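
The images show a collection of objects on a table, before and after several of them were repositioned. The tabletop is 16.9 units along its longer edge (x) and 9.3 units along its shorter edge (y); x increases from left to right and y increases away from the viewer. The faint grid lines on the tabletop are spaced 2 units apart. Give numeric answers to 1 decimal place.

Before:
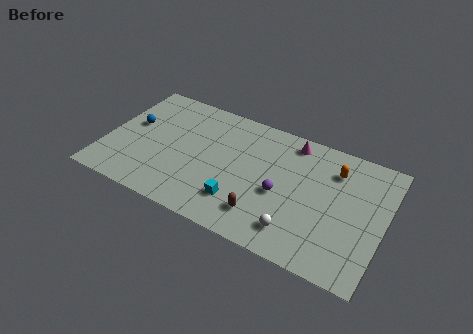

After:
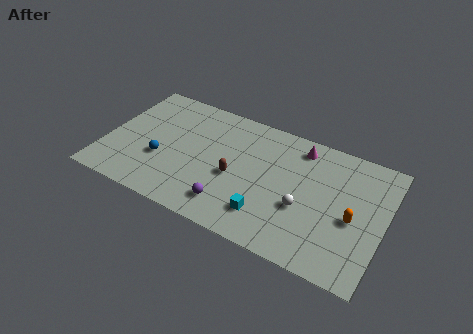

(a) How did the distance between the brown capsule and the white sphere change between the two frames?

+2.2

They were about 2.0 units apart before and 4.2 after — 2.2 units further apart.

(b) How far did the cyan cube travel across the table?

1.7

The cyan cube moved from about (8.5, 2.3) to (10.2, 2.1), a distance of √(1.7² + 0.2²) ≈ 1.7.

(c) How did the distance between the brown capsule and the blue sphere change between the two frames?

-4.7

They were about 9.2 units apart before and 4.5 after — 4.7 units closer together.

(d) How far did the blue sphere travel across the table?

2.9

The blue sphere was near (1.4, 5.4) before and (3.5, 3.4) after, so it travelled √(2.1² + 2.0²) ≈ 2.9 units.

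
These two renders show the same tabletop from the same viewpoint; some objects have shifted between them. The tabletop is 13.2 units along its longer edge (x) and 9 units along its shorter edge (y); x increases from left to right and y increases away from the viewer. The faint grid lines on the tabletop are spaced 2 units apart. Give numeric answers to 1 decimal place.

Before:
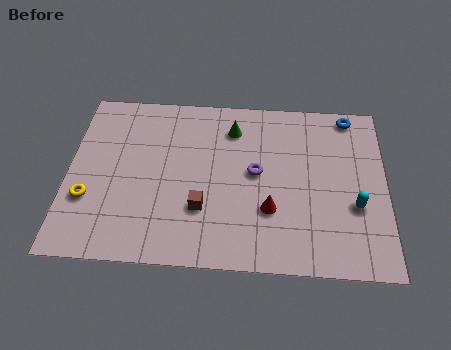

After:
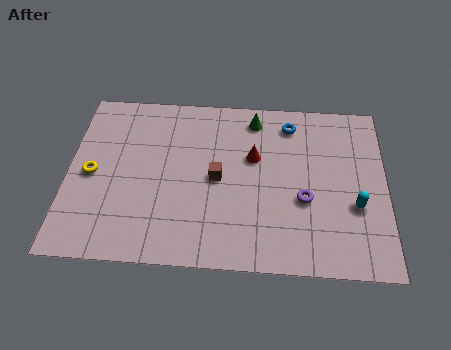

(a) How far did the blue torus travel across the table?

2.6

From (11.7, 8.1) to (9.2, 7.5), the blue torus covered √(2.5² + 0.6²) ≈ 2.6 units.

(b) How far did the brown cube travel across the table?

1.7

From (5.6, 2.8) to (6.2, 4.4), the brown cube covered √(0.6² + 1.6²) ≈ 1.7 units.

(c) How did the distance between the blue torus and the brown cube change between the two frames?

-3.8

The distance was about 8.1 in the first image and 4.3 in the second, so they moved 3.8 units closer together.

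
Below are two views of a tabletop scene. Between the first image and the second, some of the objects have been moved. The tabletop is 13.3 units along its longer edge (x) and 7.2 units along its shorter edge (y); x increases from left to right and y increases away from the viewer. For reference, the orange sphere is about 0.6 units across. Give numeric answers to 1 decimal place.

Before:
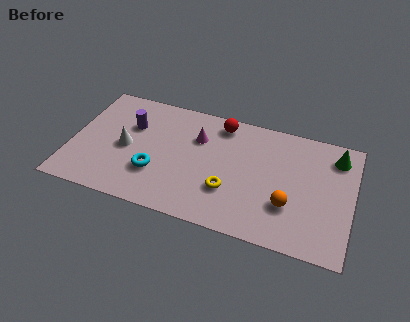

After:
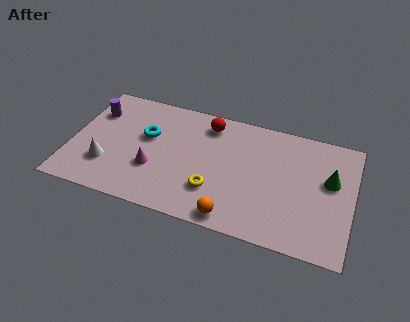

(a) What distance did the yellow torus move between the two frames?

0.7

The yellow torus was near (7.6, 2.3) before and (6.9, 2.1) after, so it travelled √(0.7² + 0.2²) ≈ 0.7 units.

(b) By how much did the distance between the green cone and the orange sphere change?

+1.5

They were about 4.0 units apart before and 5.5 after — 1.5 units further apart.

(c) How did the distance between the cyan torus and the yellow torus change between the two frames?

+0.6

Before: roughly 3.5 units apart; after: 4.1. That's 0.6 units further apart.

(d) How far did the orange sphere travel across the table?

2.9

The orange sphere was near (10.4, 2.3) before and (7.9, 0.8) after, so it travelled √(2.5² + 1.5²) ≈ 2.9 units.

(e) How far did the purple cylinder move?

1.8

The purple cylinder moved from about (2.7, 4.8) to (0.9, 5.2), a distance of √(1.8² + 0.4²) ≈ 1.8.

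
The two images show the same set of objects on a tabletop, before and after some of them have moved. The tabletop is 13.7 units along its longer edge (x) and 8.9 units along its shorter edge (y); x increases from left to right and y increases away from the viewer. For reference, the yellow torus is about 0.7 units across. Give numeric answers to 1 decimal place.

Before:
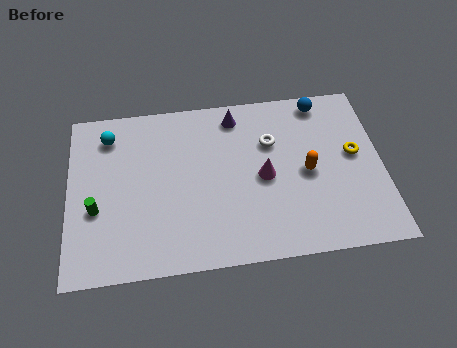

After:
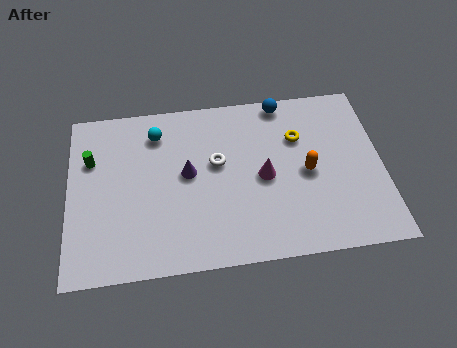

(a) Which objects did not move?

the orange capsule and the magenta cone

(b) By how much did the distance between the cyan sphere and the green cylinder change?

-0.7

They were about 3.8 units apart before and 3.1 after — 0.7 units closer together.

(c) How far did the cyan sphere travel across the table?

2.1

The cyan sphere moved from about (1.8, 7.2) to (3.9, 7.1), a distance of √(2.1² + 0.1²) ≈ 2.1.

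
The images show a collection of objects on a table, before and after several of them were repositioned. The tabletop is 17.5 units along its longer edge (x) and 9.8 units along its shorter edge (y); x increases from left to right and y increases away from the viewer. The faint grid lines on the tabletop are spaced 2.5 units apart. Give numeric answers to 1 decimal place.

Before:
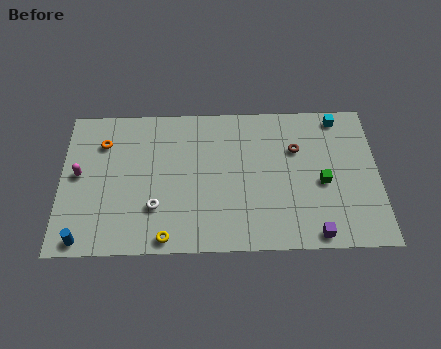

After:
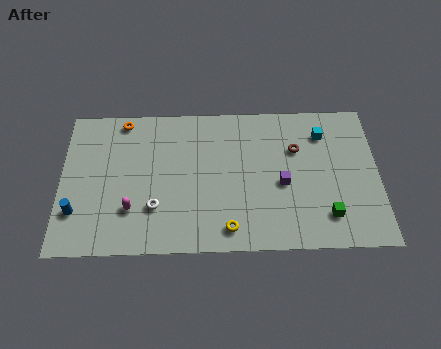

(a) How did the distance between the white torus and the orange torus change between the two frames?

+0.9

They were about 5.3 units apart before and 6.2 after — 0.9 units further apart.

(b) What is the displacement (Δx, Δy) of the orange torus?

(1.1, 1.5)

The orange torus started near (2.3, 7.3) and ended near (3.4, 8.8).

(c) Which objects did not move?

the white torus and the brown torus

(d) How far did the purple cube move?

3.8

From (13.9, 0.9) to (12.2, 4.3), the purple cube covered √(1.7² + 3.4²) ≈ 3.8 units.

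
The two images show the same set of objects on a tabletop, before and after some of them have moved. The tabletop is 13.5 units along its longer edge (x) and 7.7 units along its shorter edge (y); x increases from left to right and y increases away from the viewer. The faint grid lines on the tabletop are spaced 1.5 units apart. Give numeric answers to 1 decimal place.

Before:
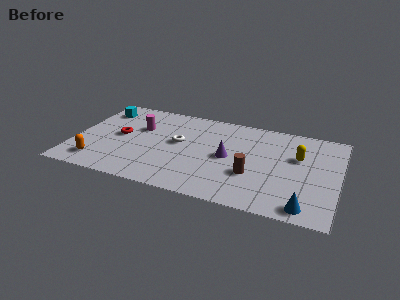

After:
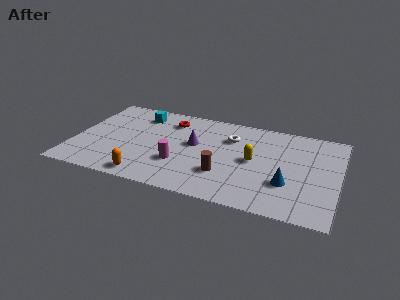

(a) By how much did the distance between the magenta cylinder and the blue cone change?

-4.2

The distance was about 9.7 in the first image and 5.5 in the second, so they moved 4.2 units closer together.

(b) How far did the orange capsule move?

2.6

From (1.4, 1.4) to (4.0, 0.9), the orange capsule covered √(2.6² + 0.5²) ≈ 2.6 units.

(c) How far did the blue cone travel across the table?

1.9

From (12.0, 0.9) to (11.0, 2.5), the blue cone covered √(1.0² + 1.6²) ≈ 1.9 units.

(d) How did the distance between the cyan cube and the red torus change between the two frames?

-0.8

Before: roughly 2.4 units apart; after: 1.6. That's 0.8 units closer together.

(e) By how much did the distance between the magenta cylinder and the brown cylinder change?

-4.1

They were about 6.4 units apart before and 2.3 after — 4.1 units closer together.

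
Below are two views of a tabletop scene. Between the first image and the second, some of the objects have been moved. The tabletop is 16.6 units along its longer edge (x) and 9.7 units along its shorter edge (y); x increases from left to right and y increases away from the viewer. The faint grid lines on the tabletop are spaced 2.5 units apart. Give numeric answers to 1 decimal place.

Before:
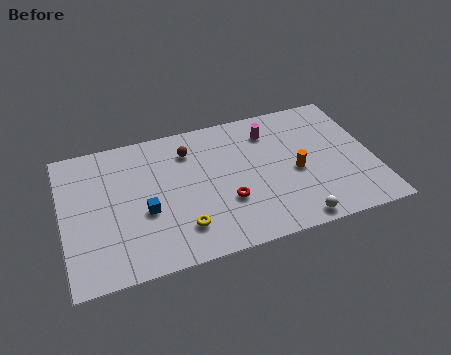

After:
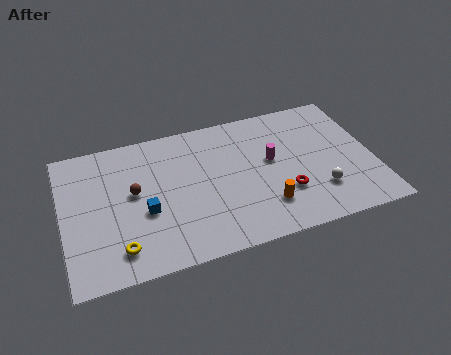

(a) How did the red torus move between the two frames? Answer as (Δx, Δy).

(3.1, -0.3)

The red torus started near (8.6, 3.3) and ended near (11.7, 3.0).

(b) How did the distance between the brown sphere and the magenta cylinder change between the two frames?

+3.0

They were about 4.4 units apart before and 7.4 after — 3.0 units further apart.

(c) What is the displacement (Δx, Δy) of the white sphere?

(1.5, 1.7)

The white sphere was at about (12.0, 0.9) and moved to about (13.5, 2.6).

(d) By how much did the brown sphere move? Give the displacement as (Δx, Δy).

(-3.1, -2.1)

From the two frames, the brown sphere sits at roughly (6.9, 7.5) before and (3.8, 5.4) after.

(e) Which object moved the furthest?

the brown sphere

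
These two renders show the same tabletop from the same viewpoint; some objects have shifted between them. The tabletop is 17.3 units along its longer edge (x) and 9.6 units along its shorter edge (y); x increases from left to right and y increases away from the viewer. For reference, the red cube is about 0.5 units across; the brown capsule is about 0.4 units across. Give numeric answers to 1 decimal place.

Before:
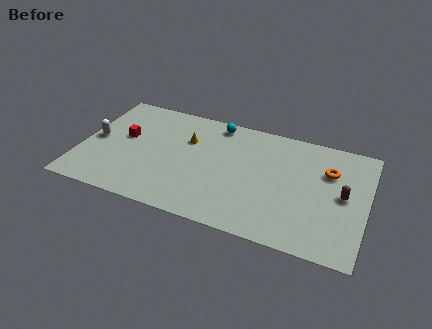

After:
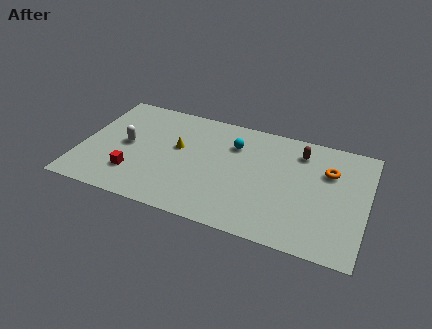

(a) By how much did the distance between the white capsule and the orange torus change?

-1.9

They were about 14.2 units apart before and 12.3 after — 1.9 units closer together.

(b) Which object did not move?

the orange torus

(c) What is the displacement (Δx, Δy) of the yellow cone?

(-0.5, -0.9)

The yellow cone was at about (6.3, 6.5) and moved to about (5.8, 5.6).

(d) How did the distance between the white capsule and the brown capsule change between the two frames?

-4.3

They were about 15.1 units apart before and 10.8 after — 4.3 units closer together.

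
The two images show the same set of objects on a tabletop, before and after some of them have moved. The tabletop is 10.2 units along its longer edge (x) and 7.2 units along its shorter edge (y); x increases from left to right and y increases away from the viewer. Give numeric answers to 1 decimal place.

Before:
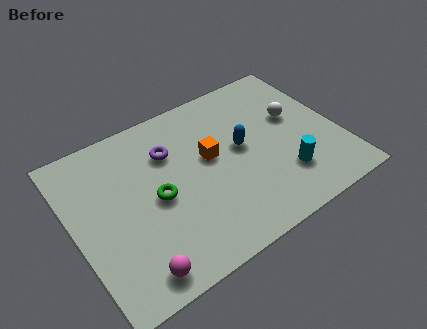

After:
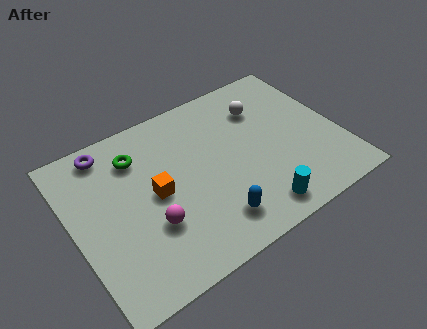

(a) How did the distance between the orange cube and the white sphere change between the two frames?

+1.4

Before: roughly 3.4 units apart; after: 4.8. That's 1.4 units further apart.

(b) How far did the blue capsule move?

3.0

The blue capsule moved from about (6.5, 3.9) to (4.9, 1.4), a distance of √(1.6² + 2.5²) ≈ 3.0.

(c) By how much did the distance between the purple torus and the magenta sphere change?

-0.7

Before: roughly 4.7 units apart; after: 4.0. That's 0.7 units closer together.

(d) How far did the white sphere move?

1.5

The white sphere moved from about (8.7, 4.3) to (7.6, 5.3), a distance of √(1.1² + 1.0²) ≈ 1.5.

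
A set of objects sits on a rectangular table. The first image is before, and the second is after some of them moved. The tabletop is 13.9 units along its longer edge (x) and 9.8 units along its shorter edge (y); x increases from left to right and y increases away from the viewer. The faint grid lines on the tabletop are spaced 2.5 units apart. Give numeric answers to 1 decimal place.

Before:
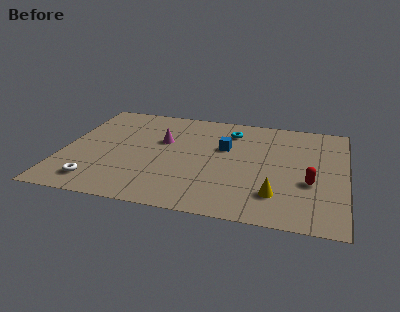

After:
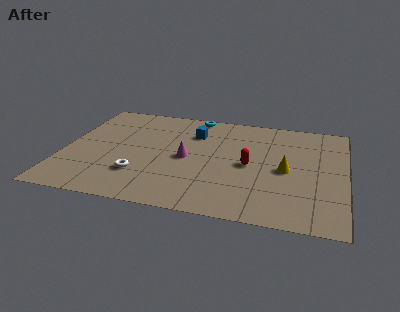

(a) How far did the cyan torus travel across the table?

2.2

The cyan torus was near (8.1, 7.8) before and (6.2, 9.0) after, so it travelled √(1.9² + 1.2²) ≈ 2.2 units.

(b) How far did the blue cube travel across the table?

1.9

The blue cube was near (7.9, 6.1) before and (6.3, 7.2) after, so it travelled √(1.6² + 1.1²) ≈ 1.9 units.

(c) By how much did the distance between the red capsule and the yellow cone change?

-0.3

They were about 2.1 units apart before and 1.8 after — 0.3 units closer together.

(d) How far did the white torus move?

2.3

From (1.9, 1.6) to (3.9, 2.7), the white torus covered √(2.0² + 1.1²) ≈ 2.3 units.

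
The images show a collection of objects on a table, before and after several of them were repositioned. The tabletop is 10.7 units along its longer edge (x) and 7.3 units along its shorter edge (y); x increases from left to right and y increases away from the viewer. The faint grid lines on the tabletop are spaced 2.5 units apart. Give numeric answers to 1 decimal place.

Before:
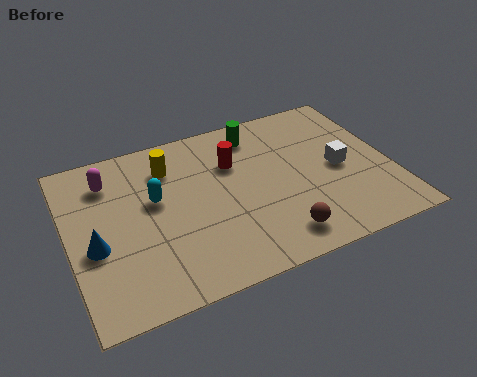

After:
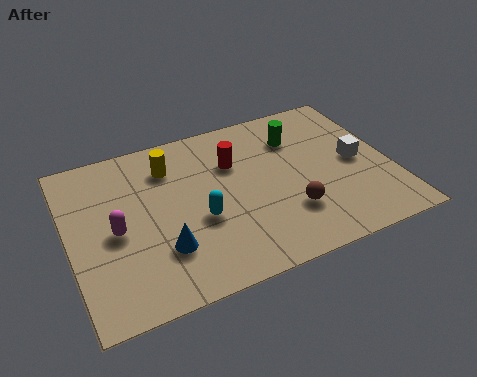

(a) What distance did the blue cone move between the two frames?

2.3

From (0.8, 3.0) to (2.9, 2.1), the blue cone covered √(2.1² + 0.9²) ≈ 2.3 units.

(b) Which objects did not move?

the red cylinder and the yellow cylinder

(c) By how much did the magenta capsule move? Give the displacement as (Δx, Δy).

(0.0, -2.3)

The magenta capsule was at about (1.5, 5.7) and moved to about (1.5, 3.4).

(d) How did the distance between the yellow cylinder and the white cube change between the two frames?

+0.5

The distance was about 5.9 in the first image and 6.4 in the second, so they moved 0.5 units further apart.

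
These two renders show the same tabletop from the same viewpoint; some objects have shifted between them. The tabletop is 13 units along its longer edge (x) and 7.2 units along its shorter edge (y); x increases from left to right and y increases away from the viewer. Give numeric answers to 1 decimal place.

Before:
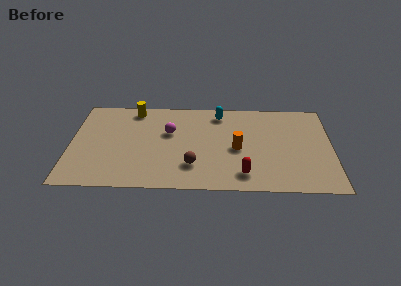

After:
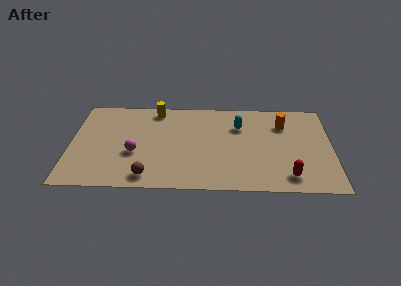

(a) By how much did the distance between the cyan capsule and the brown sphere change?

+1.7

The distance was about 4.4 in the first image and 6.1 in the second, so they moved 1.7 units further apart.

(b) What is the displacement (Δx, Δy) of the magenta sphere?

(-1.7, -1.7)

The magenta sphere started near (4.9, 4.5) and ended near (3.2, 2.8).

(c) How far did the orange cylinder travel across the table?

3.0

The orange cylinder was near (8.3, 3.3) before and (10.6, 5.3) after, so it travelled √(2.3² + 2.0²) ≈ 3.0 units.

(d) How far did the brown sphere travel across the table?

2.4

The brown sphere moved from about (6.1, 1.9) to (3.9, 1.0), a distance of √(2.2² + 0.9²) ≈ 2.4.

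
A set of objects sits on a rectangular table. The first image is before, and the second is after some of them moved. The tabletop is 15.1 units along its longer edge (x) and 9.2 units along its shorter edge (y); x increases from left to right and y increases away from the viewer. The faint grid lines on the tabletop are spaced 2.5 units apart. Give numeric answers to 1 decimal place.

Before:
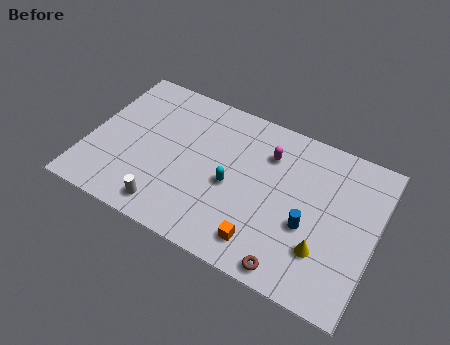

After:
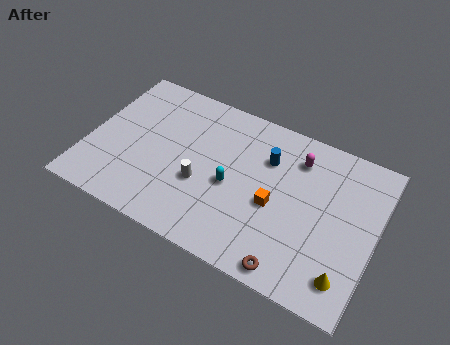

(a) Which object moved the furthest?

the blue cylinder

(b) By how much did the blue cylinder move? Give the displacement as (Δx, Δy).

(-2.5, 2.9)

From the two frames, the blue cylinder sits at roughly (11.7, 3.6) before and (9.2, 6.5) after.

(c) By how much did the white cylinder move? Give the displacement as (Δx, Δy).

(1.5, 2.2)

The white cylinder started near (4.6, 1.3) and ended near (6.1, 3.5).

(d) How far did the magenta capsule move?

1.6

The magenta capsule was near (9.2, 6.8) before and (10.7, 7.2) after, so it travelled √(1.5² + 0.4²) ≈ 1.6 units.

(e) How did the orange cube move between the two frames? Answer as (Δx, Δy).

(0.3, 2.4)

The orange cube was at about (9.6, 1.6) and moved to about (9.9, 4.0).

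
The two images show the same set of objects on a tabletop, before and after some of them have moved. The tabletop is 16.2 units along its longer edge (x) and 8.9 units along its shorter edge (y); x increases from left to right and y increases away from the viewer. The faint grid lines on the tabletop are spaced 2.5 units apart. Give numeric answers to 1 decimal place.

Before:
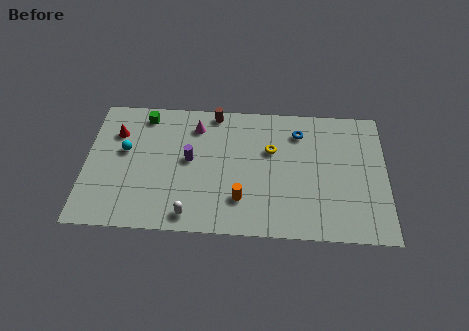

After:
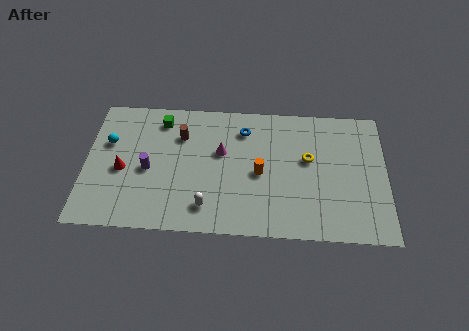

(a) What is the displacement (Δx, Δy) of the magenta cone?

(1.4, -1.7)

The magenta cone started near (5.9, 7.1) and ended near (7.3, 5.4).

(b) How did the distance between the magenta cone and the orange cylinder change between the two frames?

-2.9

They were about 5.4 units apart before and 2.5 after — 2.9 units closer together.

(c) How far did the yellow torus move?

2.1

The yellow torus was near (10.0, 5.7) before and (12.0, 5.2) after, so it travelled √(2.0² + 0.5²) ≈ 2.1 units.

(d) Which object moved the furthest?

the blue torus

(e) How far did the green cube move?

0.9

From (3.1, 7.7) to (4.0, 7.4), the green cube covered √(0.9² + 0.3²) ≈ 0.9 units.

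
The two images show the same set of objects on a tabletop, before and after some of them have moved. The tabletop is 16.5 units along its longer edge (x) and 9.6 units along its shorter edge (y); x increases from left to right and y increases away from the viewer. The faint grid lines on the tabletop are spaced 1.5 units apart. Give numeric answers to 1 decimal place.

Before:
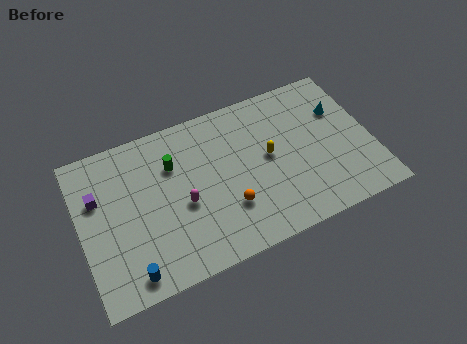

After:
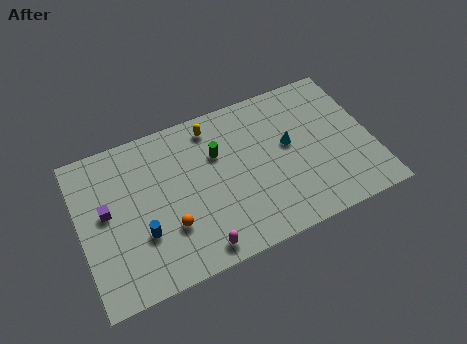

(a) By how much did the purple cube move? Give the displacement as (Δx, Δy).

(0.4, -1.0)

The purple cube was at about (1.1, 6.3) and moved to about (1.5, 5.3).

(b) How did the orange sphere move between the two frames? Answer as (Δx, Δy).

(-3.3, 0.1)

The orange sphere was at about (8.1, 2.9) and moved to about (4.8, 3.0).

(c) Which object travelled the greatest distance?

the yellow capsule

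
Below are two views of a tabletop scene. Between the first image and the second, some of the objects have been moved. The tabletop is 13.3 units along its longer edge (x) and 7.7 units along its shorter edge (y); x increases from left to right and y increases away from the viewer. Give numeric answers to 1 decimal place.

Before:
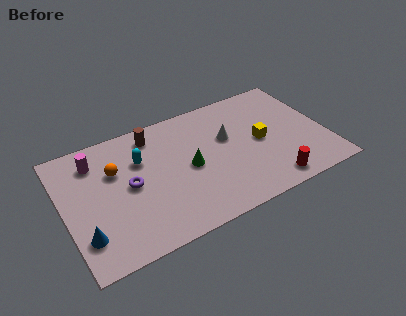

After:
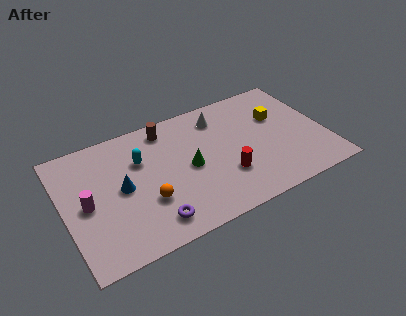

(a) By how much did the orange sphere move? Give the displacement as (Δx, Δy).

(1.3, -2.5)

The orange sphere started near (2.7, 5.1) and ended near (4.0, 2.6).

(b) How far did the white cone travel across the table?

1.5

From (8.4, 4.7) to (8.2, 6.2), the white cone covered √(0.2² + 1.5²) ≈ 1.5 units.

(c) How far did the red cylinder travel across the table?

2.5

From (10.1, 1.0) to (8.0, 2.4), the red cylinder covered √(2.1² + 1.4²) ≈ 2.5 units.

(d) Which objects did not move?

the green cone and the cyan capsule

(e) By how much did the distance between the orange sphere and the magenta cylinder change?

+1.8

They were about 1.3 units apart before and 3.1 after — 1.8 units further apart.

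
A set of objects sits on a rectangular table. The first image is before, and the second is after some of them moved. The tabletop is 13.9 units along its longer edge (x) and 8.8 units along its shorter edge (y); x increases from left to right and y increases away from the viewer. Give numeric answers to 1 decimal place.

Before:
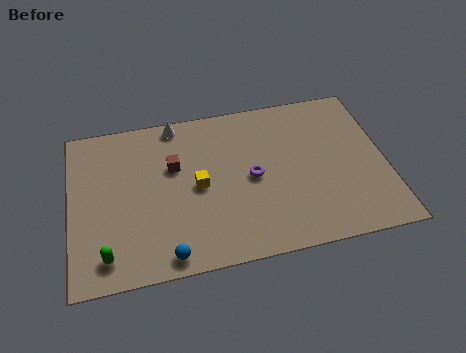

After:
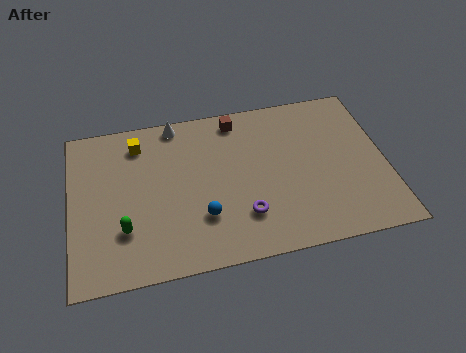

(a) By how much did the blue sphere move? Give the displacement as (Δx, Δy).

(1.6, 1.7)

From the two frames, the blue sphere sits at roughly (4.1, 0.9) before and (5.7, 2.6) after.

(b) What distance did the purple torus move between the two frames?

2.1

From (8.0, 4.3) to (7.5, 2.3), the purple torus covered √(0.5² + 2.0²) ≈ 2.1 units.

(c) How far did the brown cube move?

3.6

The brown cube moved from about (4.6, 5.6) to (7.5, 7.7), a distance of √(2.9² + 2.1²) ≈ 3.6.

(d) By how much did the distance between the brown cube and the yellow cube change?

+2.8

The distance was about 1.6 in the first image and 4.4 in the second, so they moved 2.8 units further apart.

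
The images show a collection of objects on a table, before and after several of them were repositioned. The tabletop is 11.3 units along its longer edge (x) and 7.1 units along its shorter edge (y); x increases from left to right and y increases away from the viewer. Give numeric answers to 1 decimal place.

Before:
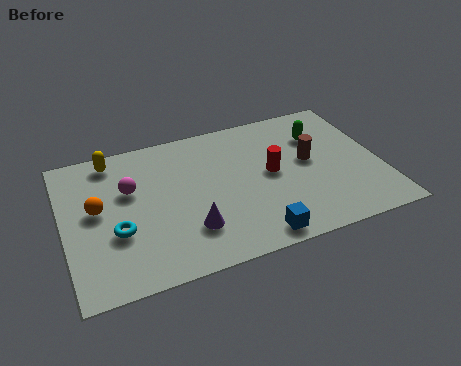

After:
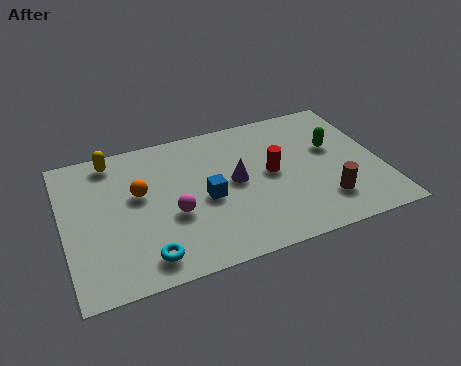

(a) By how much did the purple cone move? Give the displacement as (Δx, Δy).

(1.8, 1.8)

The purple cone started near (4.3, 1.9) and ended near (6.1, 3.7).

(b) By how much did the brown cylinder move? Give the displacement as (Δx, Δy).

(0.3, -2.2)

From the two frames, the brown cylinder sits at roughly (8.8, 3.9) before and (9.1, 1.7) after.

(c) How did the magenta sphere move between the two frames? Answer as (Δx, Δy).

(1.4, -1.7)

From the two frames, the magenta sphere sits at roughly (2.4, 4.5) before and (3.8, 2.8) after.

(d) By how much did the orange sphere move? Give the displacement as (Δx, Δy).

(1.5, 0.3)

The orange sphere was at about (1.2, 3.9) and moved to about (2.7, 4.2).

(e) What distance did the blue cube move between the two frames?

2.8

The blue cube moved from about (6.5, 0.8) to (5.0, 3.2), a distance of √(1.5² + 2.4²) ≈ 2.8.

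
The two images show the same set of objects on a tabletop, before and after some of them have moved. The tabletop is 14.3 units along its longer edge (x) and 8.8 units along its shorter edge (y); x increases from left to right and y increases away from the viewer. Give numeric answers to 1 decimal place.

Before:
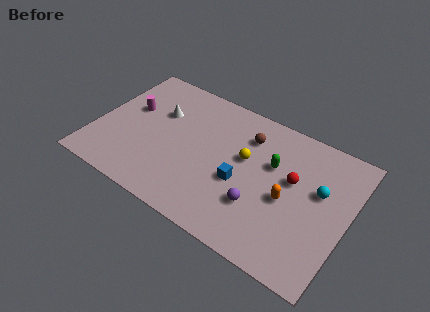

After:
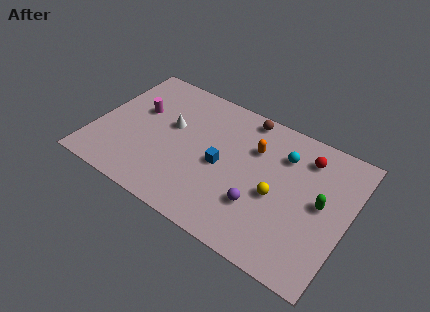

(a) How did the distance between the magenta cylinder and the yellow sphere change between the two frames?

+1.7

The distance was about 6.7 in the first image and 8.4 in the second, so they moved 1.7 units further apart.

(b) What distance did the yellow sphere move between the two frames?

2.4

From (8.4, 5.2) to (10.4, 3.8), the yellow sphere covered √(2.0² + 1.4²) ≈ 2.4 units.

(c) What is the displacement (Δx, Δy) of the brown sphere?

(-0.3, 1.2)

The brown sphere was at about (8.3, 6.7) and moved to about (8.0, 7.9).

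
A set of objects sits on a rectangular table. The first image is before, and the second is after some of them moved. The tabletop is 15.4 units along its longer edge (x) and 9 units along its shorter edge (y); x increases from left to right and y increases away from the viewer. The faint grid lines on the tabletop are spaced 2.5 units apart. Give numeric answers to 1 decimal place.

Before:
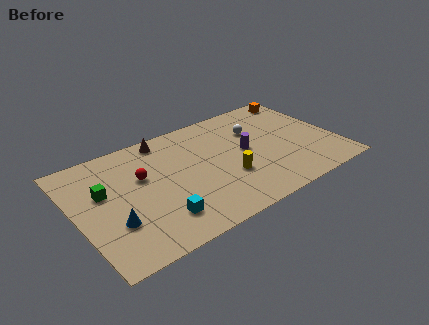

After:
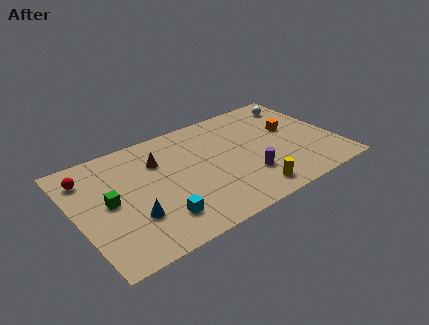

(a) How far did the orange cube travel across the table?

2.9

From (14.2, 7.9) to (13.0, 5.3), the orange cube covered √(1.2² + 2.6²) ≈ 2.9 units.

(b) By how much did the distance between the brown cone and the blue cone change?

-2.2

They were about 6.4 units apart before and 4.2 after — 2.2 units closer together.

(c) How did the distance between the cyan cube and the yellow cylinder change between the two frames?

+0.9

Before: roughly 4.4 units apart; after: 5.3. That's 0.9 units further apart.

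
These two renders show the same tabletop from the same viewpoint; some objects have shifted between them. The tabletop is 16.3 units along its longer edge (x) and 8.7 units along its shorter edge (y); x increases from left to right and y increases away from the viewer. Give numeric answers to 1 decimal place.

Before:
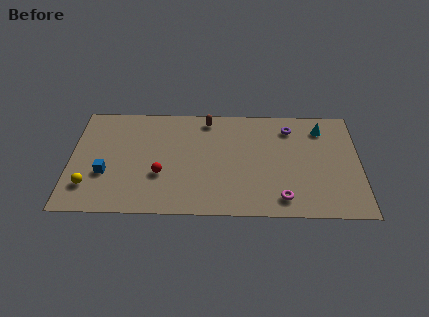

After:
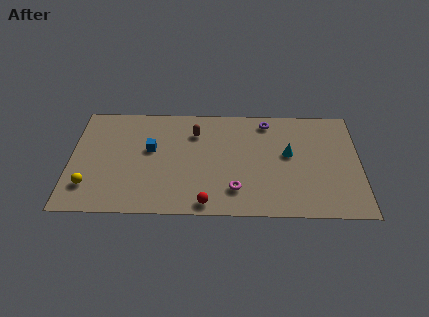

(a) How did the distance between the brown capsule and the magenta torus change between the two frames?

-2.4

The distance was about 7.5 in the first image and 5.1 in the second, so they moved 2.4 units closer together.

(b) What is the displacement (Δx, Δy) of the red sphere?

(2.6, -2.2)

The red sphere was at about (5.1, 3.1) and moved to about (7.7, 0.9).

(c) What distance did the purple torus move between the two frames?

1.4

From (12.4, 7.0) to (11.1, 7.5), the purple torus covered √(1.3² + 0.5²) ≈ 1.4 units.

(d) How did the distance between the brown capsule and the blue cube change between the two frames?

-4.4

They were about 7.3 units apart before and 2.9 after — 4.4 units closer together.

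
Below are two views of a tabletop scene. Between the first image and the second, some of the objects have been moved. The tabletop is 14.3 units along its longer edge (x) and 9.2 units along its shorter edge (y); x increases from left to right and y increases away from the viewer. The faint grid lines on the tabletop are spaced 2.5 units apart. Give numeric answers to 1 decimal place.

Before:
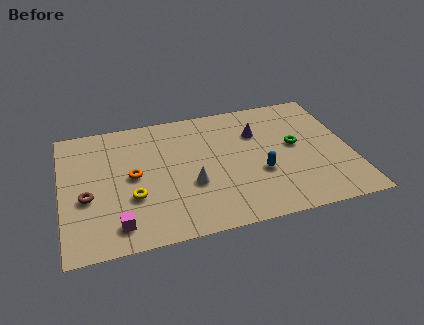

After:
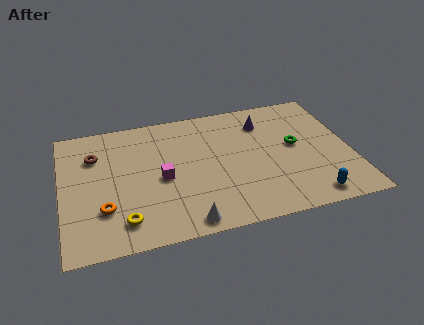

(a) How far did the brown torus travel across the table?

2.9

The brown torus moved from about (1.2, 3.7) to (1.7, 6.6), a distance of √(0.5² + 2.9²) ≈ 2.9.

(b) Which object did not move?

the green torus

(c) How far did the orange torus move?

2.5

The orange torus moved from about (3.5, 4.7) to (2.0, 2.7), a distance of √(1.5² + 2.0²) ≈ 2.5.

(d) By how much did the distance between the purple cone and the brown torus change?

-0.5

The distance was about 9.0 in the first image and 8.5 in the second, so they moved 0.5 units closer together.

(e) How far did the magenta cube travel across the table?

3.5

The magenta cube was near (2.6, 1.5) before and (4.9, 4.2) after, so it travelled √(2.3² + 2.7²) ≈ 3.5 units.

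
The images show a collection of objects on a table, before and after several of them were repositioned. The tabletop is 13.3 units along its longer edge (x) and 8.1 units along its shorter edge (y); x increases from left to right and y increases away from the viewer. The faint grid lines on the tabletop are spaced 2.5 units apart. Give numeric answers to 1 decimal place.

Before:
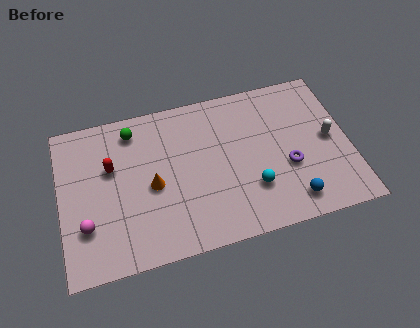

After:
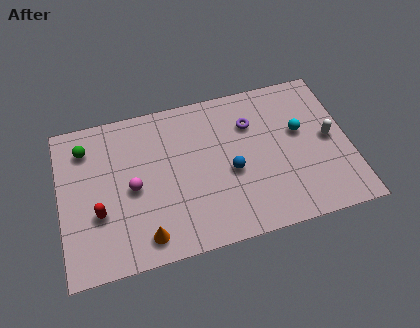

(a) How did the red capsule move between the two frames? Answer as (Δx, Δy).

(-0.7, -2.2)

The red capsule was at about (2.4, 5.1) and moved to about (1.7, 2.9).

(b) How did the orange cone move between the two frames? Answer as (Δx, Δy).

(-0.5, -2.5)

The orange cone started near (4.2, 3.7) and ended near (3.7, 1.2).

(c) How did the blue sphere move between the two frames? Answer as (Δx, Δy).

(-2.6, 2.2)

The blue sphere started near (10.4, 1.3) and ended near (7.8, 3.5).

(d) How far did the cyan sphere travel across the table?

3.4

The cyan sphere moved from about (8.7, 2.4) to (11.1, 4.8), a distance of √(2.4² + 2.4²) ≈ 3.4.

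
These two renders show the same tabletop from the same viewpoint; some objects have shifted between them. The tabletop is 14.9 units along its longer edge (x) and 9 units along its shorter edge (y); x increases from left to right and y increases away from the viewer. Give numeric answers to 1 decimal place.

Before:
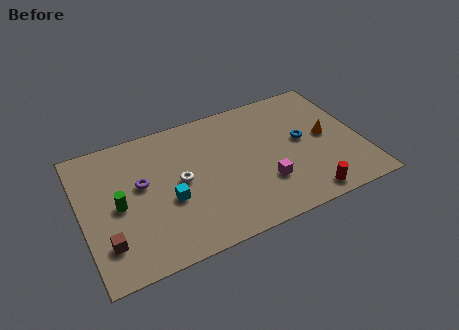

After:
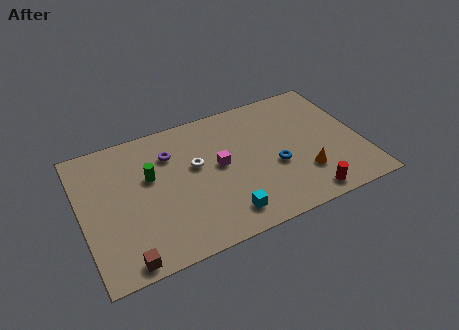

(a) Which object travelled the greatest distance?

the cyan cube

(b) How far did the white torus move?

1.1

The white torus moved from about (5.2, 4.6) to (6.1, 5.3), a distance of √(0.9² + 0.7²) ≈ 1.1.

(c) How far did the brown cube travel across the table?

1.6

From (1.1, 2.2) to (1.9, 0.8), the brown cube covered √(0.8² + 1.4²) ≈ 1.6 units.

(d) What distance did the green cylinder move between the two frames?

2.2

The green cylinder moved from about (1.9, 4.3) to (3.7, 5.5), a distance of √(1.8² + 1.2²) ≈ 2.2.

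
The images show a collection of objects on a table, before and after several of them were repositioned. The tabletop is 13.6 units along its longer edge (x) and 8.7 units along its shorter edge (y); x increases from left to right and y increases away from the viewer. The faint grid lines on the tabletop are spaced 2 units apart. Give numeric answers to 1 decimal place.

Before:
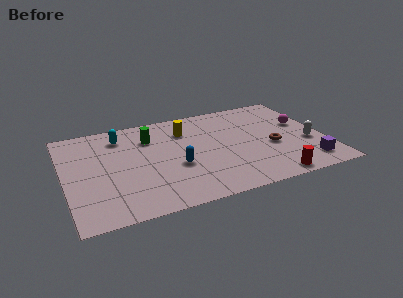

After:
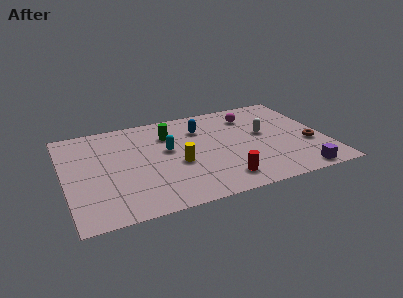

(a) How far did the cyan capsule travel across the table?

3.0

The cyan capsule was near (3.1, 7.0) before and (5.4, 5.0) after, so it travelled √(2.3² + 2.0²) ≈ 3.0 units.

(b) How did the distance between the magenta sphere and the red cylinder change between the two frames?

+0.8

The distance was about 4.9 in the first image and 5.7 in the second, so they moved 0.8 units further apart.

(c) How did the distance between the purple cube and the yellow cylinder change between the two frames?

-1.1

They were about 7.7 units apart before and 6.6 after — 1.1 units closer together.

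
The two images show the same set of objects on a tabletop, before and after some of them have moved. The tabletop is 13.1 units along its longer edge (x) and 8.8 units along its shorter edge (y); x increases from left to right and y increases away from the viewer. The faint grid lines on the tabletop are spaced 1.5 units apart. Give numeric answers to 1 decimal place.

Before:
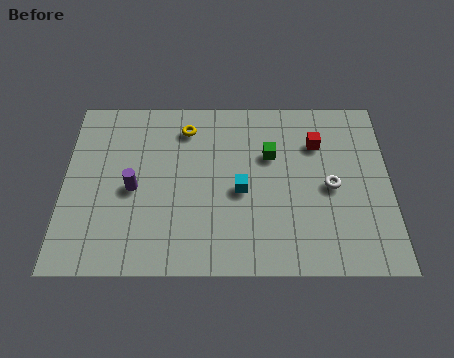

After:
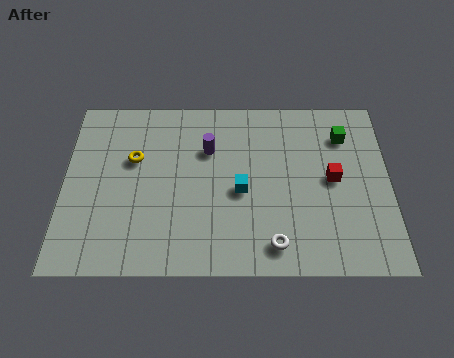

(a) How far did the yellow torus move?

2.6

From (4.9, 7.1) to (2.8, 5.5), the yellow torus covered √(2.1² + 1.6²) ≈ 2.6 units.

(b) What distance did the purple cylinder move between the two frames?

3.6

The purple cylinder was near (2.8, 4.0) before and (5.8, 6.0) after, so it travelled √(3.0² + 2.0²) ≈ 3.6 units.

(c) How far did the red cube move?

1.9

The red cube was near (10.2, 6.3) before and (10.8, 4.5) after, so it travelled √(0.6² + 1.8²) ≈ 1.9 units.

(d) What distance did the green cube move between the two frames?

3.2

The green cube moved from about (8.3, 5.7) to (11.3, 6.7), a distance of √(3.0² + 1.0²) ≈ 3.2.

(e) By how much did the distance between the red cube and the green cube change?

+0.3

Before: roughly 2.0 units apart; after: 2.3. That's 0.3 units further apart.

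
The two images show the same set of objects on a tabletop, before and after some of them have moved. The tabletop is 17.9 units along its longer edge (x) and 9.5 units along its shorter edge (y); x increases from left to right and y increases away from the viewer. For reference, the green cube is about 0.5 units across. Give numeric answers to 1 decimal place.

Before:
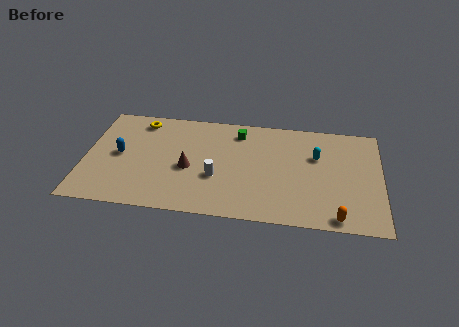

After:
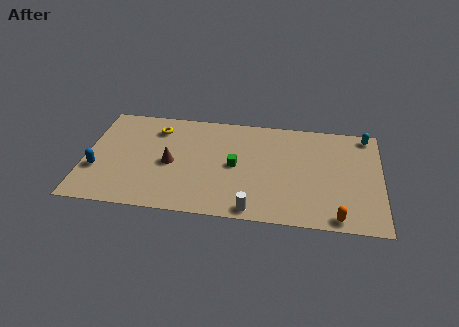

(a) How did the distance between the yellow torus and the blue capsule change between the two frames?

+1.9

They were about 3.5 units apart before and 5.4 after — 1.9 units further apart.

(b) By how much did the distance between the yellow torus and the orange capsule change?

-1.2

The distance was about 14.1 in the first image and 12.9 in the second, so they moved 1.2 units closer together.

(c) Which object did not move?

the orange capsule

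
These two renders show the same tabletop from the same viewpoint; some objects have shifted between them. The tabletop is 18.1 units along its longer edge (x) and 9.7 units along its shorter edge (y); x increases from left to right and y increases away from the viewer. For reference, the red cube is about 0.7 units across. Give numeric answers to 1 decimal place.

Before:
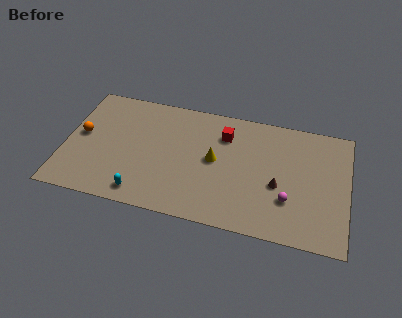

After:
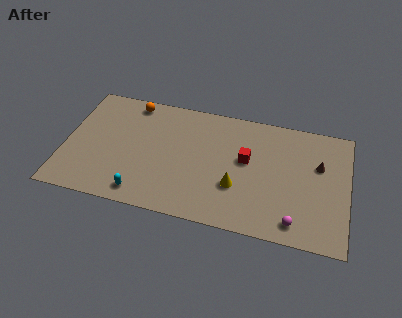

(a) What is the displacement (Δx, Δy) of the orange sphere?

(3.0, 3.4)

The orange sphere was at about (1.0, 5.2) and moved to about (4.0, 8.6).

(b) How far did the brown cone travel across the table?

3.3

The brown cone was near (13.7, 4.0) before and (16.2, 6.2) after, so it travelled √(2.5² + 2.2²) ≈ 3.3 units.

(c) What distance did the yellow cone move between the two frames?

2.3

The yellow cone moved from about (9.6, 5.1) to (11.1, 3.3), a distance of √(1.5² + 1.8²) ≈ 2.3.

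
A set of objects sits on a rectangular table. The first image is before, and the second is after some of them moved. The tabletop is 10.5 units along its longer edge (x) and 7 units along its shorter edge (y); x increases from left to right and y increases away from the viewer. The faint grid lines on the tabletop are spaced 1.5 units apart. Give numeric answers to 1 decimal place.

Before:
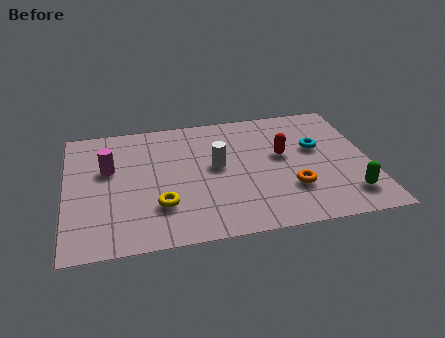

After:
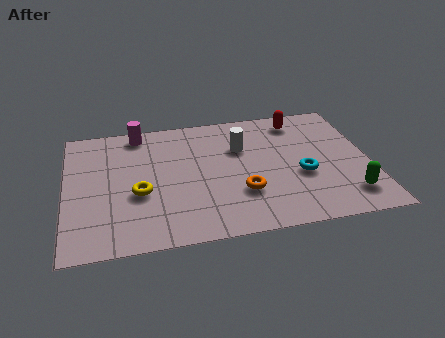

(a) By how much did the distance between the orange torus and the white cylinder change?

-0.5

They were about 3.0 units apart before and 2.5 after — 0.5 units closer together.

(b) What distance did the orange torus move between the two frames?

1.7

The orange torus was near (7.7, 2.1) before and (6.0, 2.2) after, so it travelled √(1.7² + 0.1²) ≈ 1.7 units.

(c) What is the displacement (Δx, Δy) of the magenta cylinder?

(1.1, 1.9)

The magenta cylinder was at about (1.5, 4.3) and moved to about (2.6, 6.2).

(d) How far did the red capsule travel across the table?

2.0

The red capsule moved from about (7.5, 4.0) to (8.2, 5.9), a distance of √(0.7² + 1.9²) ≈ 2.0.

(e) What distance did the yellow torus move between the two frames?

1.1

The yellow torus moved from about (3.2, 2.0) to (2.5, 2.8), a distance of √(0.7² + 0.8²) ≈ 1.1.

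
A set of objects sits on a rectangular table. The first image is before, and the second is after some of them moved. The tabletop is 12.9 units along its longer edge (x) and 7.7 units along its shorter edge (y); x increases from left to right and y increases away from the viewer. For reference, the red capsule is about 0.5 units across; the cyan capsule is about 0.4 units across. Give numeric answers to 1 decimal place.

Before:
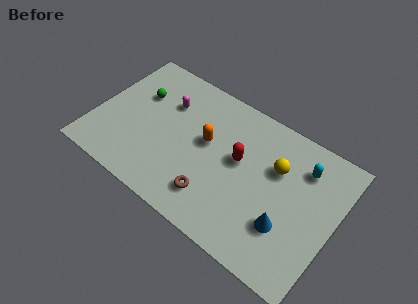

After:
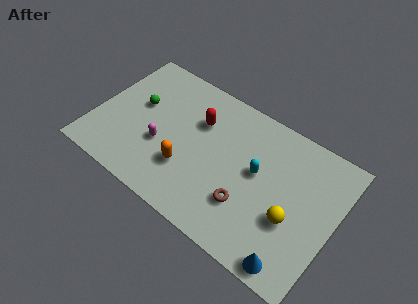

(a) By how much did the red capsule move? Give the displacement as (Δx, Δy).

(-2.4, 0.9)

The red capsule started near (7.7, 4.4) and ended near (5.3, 5.3).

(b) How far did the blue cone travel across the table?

1.7

From (10.6, 2.4) to (11.3, 0.8), the blue cone covered √(0.7² + 1.6²) ≈ 1.7 units.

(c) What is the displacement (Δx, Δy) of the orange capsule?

(-0.7, -2.0)

The orange capsule was at about (5.9, 4.4) and moved to about (5.2, 2.4).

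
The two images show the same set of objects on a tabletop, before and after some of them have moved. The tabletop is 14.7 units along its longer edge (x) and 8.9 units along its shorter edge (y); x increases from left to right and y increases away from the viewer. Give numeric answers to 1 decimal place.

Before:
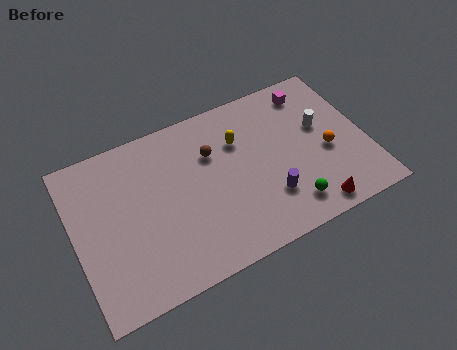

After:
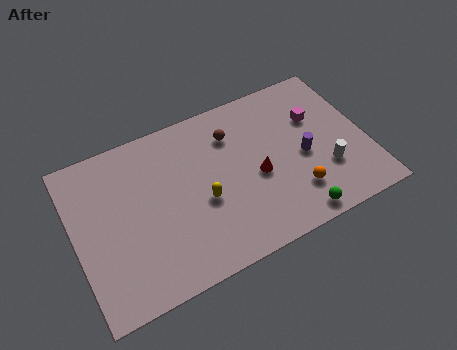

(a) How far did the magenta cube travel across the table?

1.6

The magenta cube was near (12.4, 7.5) before and (12.4, 5.9) after, so it travelled √(0.0² + 1.6²) ≈ 1.6 units.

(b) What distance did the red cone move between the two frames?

3.8

From (11.5, 1.0) to (9.1, 3.9), the red cone covered √(2.4² + 2.9²) ≈ 3.8 units.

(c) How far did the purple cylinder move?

2.5

The purple cylinder moved from about (9.5, 2.5) to (11.5, 4.0), a distance of √(2.0² + 1.5²) ≈ 2.5.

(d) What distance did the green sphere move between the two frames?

0.7

From (10.4, 1.6) to (10.6, 0.9), the green sphere covered √(0.2² + 0.7²) ≈ 0.7 units.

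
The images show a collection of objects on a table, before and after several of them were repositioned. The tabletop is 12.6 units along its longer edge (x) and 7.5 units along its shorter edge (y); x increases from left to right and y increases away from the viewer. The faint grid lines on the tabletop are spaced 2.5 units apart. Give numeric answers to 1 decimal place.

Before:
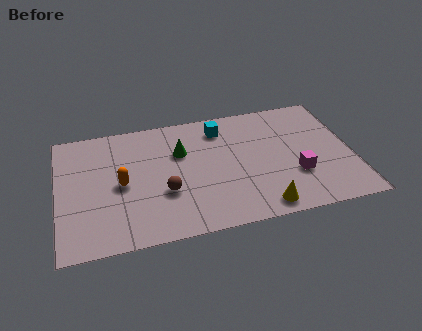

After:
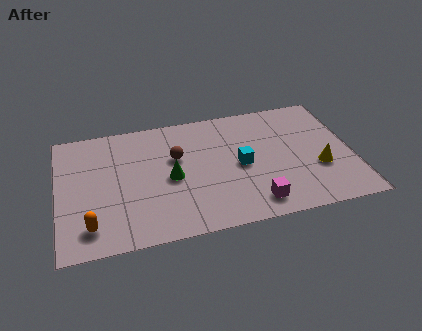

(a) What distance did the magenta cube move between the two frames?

2.3

From (10.1, 2.5) to (8.2, 1.2), the magenta cube covered √(1.9² + 1.3²) ≈ 2.3 units.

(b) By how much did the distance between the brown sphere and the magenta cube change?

-0.9

The distance was about 5.6 in the first image and 4.7 in the second, so they moved 0.9 units closer together.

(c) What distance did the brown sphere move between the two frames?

2.1

From (4.5, 2.7) to (5.1, 4.7), the brown sphere covered √(0.6² + 2.0²) ≈ 2.1 units.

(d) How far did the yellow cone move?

3.2

The yellow cone was near (8.5, 0.9) before and (11.1, 2.7) after, so it travelled √(2.6² + 1.8²) ≈ 3.2 units.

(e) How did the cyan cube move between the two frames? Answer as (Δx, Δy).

(0.7, -2.5)

From the two frames, the cyan cube sits at roughly (7.1, 6.1) before and (7.8, 3.6) after.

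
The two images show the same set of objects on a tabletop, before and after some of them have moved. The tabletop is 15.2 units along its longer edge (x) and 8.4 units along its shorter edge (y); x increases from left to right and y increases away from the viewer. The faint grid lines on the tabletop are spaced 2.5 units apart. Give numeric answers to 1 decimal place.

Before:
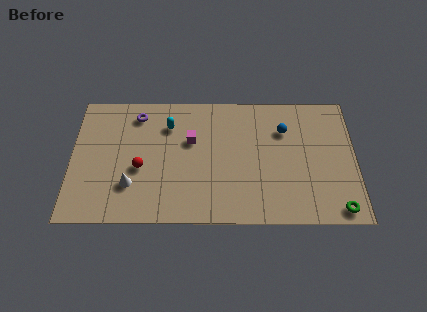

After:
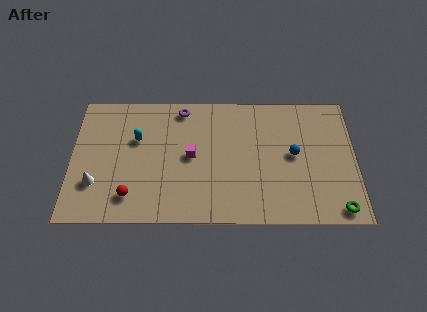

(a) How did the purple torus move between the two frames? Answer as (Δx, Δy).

(2.4, 0.4)

From the two frames, the purple torus sits at roughly (3.5, 7.0) before and (5.9, 7.4) after.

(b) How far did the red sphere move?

1.9

The red sphere moved from about (3.7, 3.5) to (3.2, 1.7), a distance of √(0.5² + 1.8²) ≈ 1.9.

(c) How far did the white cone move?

1.9

The white cone was near (3.2, 2.4) before and (1.3, 2.5) after, so it travelled √(1.9² + 0.1²) ≈ 1.9 units.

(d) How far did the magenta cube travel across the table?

1.0

From (6.4, 5.3) to (6.4, 4.3), the magenta cube covered √(0.0² + 1.0²) ≈ 1.0 units.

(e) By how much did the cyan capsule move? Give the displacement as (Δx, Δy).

(-1.7, -0.9)

The cyan capsule was at about (5.2, 6.3) and moved to about (3.5, 5.4).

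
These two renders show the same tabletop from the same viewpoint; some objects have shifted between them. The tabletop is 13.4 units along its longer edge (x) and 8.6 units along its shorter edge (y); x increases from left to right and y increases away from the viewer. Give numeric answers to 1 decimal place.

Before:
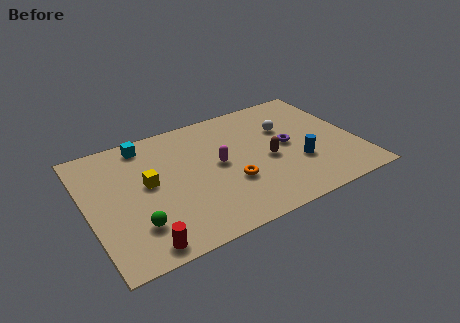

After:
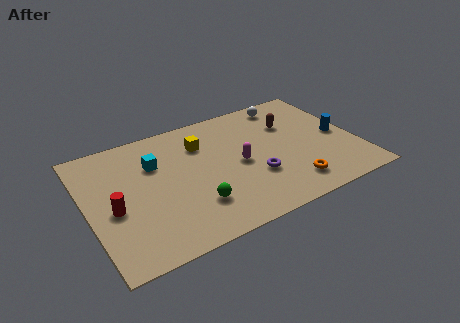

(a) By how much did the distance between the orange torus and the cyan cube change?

+1.7

The distance was about 5.8 in the first image and 7.5 in the second, so they moved 1.7 units further apart.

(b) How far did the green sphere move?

2.9

The green sphere moved from about (2.1, 2.2) to (5.0, 2.3), a distance of √(2.9² + 0.1²) ≈ 2.9.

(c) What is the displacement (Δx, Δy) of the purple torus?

(-1.9, -1.5)

The purple torus started near (10.0, 4.4) and ended near (8.1, 2.9).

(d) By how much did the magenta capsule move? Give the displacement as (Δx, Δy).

(1.0, -0.4)

From the two frames, the magenta capsule sits at roughly (6.5, 4.5) before and (7.5, 4.1) after.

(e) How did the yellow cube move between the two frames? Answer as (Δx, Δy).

(2.9, 1.6)

The yellow cube was at about (3.0, 4.7) and moved to about (5.9, 6.3).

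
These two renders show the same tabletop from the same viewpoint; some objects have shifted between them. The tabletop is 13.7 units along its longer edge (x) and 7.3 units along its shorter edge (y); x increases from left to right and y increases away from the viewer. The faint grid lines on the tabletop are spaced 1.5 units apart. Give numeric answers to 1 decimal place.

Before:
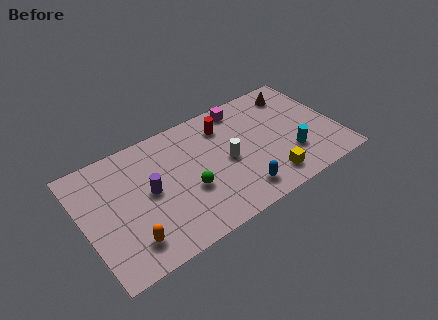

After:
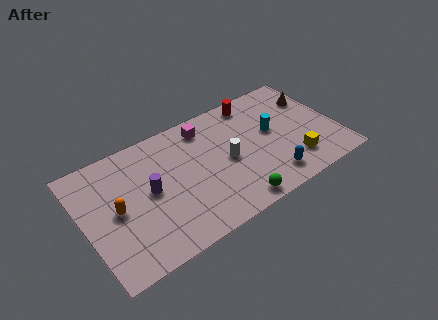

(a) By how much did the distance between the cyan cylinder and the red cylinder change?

-2.3

The distance was about 4.7 in the first image and 2.4 in the second, so they moved 2.3 units closer together.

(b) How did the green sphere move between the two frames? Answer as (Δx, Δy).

(2.1, -2.0)

The green sphere started near (5.5, 2.8) and ended near (7.6, 0.8).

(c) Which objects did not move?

the white cylinder and the purple cylinder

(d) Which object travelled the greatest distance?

the green sphere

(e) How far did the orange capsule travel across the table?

2.1

The orange capsule was near (2.1, 1.5) before and (1.7, 3.6) after, so it travelled √(0.4² + 2.1²) ≈ 2.1 units.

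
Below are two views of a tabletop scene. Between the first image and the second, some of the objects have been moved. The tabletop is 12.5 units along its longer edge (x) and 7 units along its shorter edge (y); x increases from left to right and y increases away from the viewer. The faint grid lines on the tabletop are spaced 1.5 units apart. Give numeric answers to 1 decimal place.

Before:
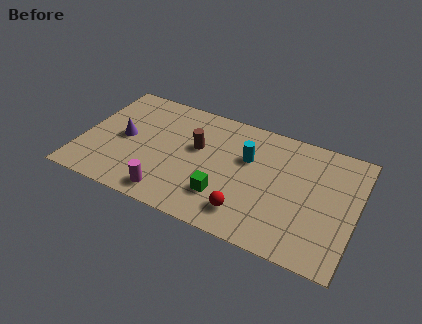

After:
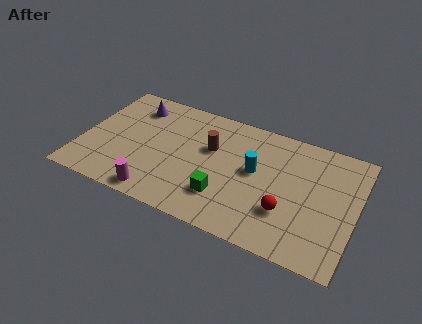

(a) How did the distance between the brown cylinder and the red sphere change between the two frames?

+0.5

They were about 3.8 units apart before and 4.3 after — 0.5 units further apart.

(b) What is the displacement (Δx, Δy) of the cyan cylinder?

(0.4, -0.6)

The cyan cylinder started near (7.5, 4.5) and ended near (7.9, 3.9).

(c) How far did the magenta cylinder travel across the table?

0.5

From (4.3, 1.0) to (3.8, 0.8), the magenta cylinder covered √(0.5² + 0.2²) ≈ 0.5 units.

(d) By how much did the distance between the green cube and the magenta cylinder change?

+0.5

The distance was about 2.6 in the first image and 3.1 in the second, so they moved 0.5 units further apart.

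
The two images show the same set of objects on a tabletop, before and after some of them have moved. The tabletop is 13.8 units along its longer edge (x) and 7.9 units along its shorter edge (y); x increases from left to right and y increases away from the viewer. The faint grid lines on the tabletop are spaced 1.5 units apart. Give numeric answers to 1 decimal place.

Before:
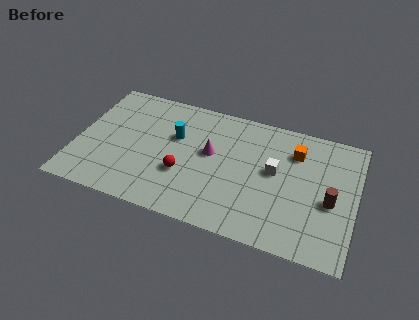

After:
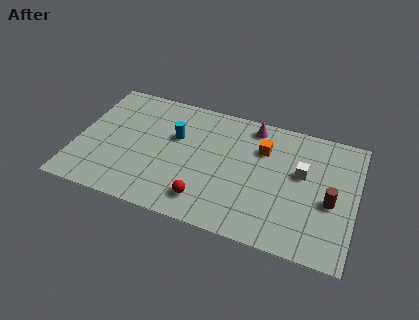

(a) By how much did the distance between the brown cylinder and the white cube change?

-1.0

They were about 3.0 units apart before and 2.0 after — 1.0 units closer together.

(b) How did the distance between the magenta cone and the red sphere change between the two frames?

+3.6

The distance was about 2.1 in the first image and 5.7 in the second, so they moved 3.6 units further apart.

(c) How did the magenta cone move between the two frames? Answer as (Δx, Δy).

(1.9, 2.4)

The magenta cone was at about (6.6, 4.5) and moved to about (8.5, 6.9).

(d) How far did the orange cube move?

1.6

From (10.7, 5.9) to (9.1, 5.6), the orange cube covered √(1.6² + 0.3²) ≈ 1.6 units.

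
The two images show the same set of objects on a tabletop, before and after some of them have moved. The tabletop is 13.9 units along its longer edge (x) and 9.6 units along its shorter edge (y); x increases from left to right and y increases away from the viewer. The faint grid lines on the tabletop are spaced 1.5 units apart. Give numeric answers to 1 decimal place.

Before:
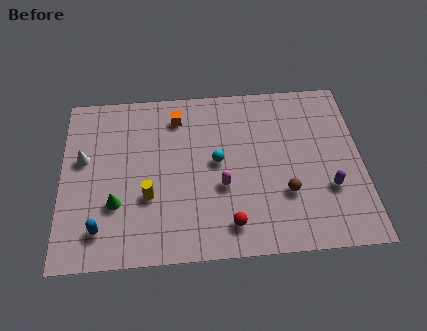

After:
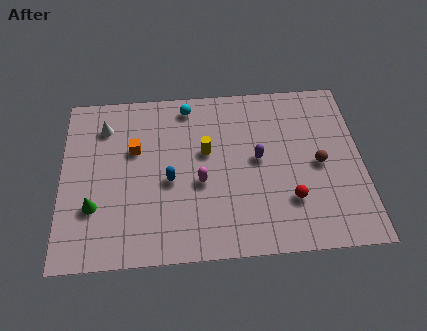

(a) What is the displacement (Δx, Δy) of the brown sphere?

(1.6, 1.5)

From the two frames, the brown sphere sits at roughly (10.3, 3.1) before and (11.9, 4.6) after.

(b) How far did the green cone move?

1.0

From (2.5, 3.1) to (1.5, 3.0), the green cone covered √(1.0² + 0.1²) ≈ 1.0 units.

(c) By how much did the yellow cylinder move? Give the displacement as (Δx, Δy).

(2.7, 2.3)

The yellow cylinder was at about (4.0, 3.4) and moved to about (6.7, 5.7).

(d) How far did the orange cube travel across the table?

2.6

The orange cube moved from about (5.4, 7.8) to (3.4, 6.1), a distance of √(2.0² + 1.7²) ≈ 2.6.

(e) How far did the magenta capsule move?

1.0

From (7.4, 3.7) to (6.4, 4.0), the magenta capsule covered √(1.0² + 0.3²) ≈ 1.0 units.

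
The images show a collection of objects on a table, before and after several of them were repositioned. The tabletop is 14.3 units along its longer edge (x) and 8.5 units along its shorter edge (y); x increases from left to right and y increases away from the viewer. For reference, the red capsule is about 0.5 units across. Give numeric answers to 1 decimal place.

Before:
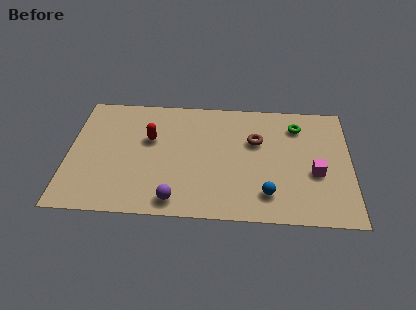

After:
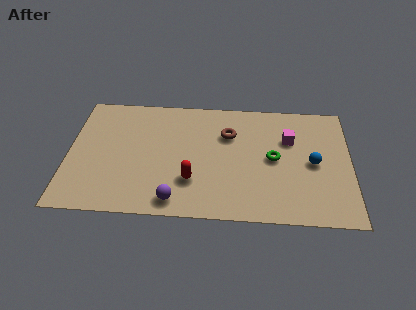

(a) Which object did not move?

the purple sphere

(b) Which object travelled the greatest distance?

the red capsule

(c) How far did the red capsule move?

3.6

The red capsule was near (4.1, 5.3) before and (6.3, 2.5) after, so it travelled √(2.2² + 2.8²) ≈ 3.6 units.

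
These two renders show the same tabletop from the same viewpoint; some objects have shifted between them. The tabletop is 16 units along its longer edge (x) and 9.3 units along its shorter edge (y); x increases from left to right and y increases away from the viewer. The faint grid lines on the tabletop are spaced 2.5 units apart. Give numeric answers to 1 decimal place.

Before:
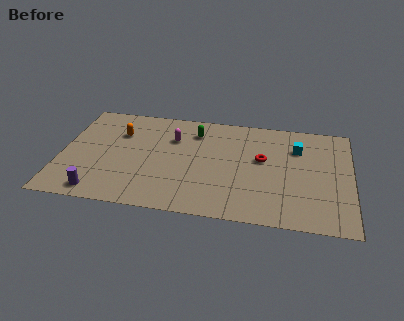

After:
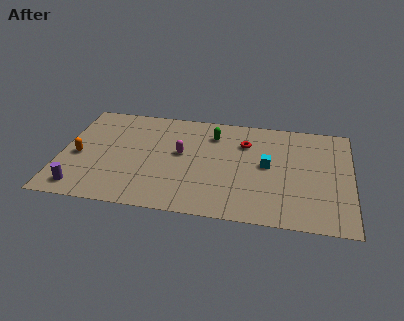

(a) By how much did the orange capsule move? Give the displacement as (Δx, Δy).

(-2.1, -2.4)

The orange capsule was at about (3.1, 6.5) and moved to about (1.0, 4.1).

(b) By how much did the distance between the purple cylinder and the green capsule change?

+1.2

They were about 8.0 units apart before and 9.2 after — 1.2 units further apart.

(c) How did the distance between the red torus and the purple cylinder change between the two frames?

+0.5

The distance was about 9.8 in the first image and 10.3 in the second, so they moved 0.5 units further apart.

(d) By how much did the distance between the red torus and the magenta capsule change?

-1.3

They were about 5.1 units apart before and 3.8 after — 1.3 units closer together.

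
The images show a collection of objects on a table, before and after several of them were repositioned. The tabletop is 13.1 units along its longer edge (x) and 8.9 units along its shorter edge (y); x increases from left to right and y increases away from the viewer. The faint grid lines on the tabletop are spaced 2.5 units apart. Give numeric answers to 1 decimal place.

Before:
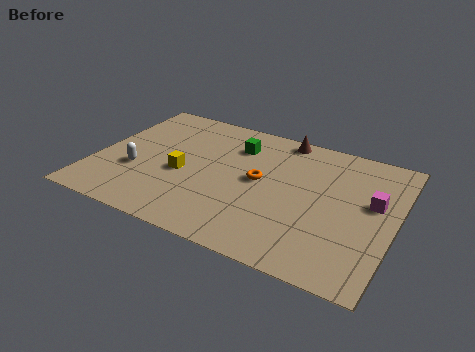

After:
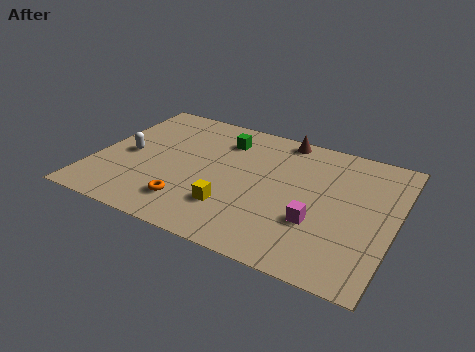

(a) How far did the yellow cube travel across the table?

2.8

The yellow cube was near (3.9, 3.8) before and (6.3, 2.4) after, so it travelled √(2.4² + 1.4²) ≈ 2.8 units.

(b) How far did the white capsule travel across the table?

1.1

The white capsule moved from about (1.9, 3.2) to (1.4, 4.2), a distance of √(0.5² + 1.0²) ≈ 1.1.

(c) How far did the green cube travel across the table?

0.6

The green cube was near (5.9, 6.7) before and (5.3, 6.9) after, so it travelled √(0.6² + 0.2²) ≈ 0.6 units.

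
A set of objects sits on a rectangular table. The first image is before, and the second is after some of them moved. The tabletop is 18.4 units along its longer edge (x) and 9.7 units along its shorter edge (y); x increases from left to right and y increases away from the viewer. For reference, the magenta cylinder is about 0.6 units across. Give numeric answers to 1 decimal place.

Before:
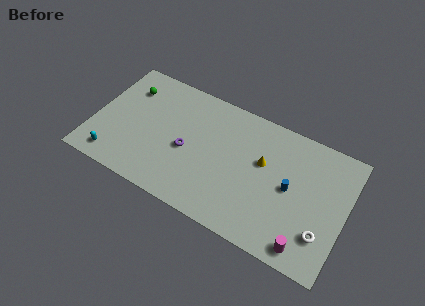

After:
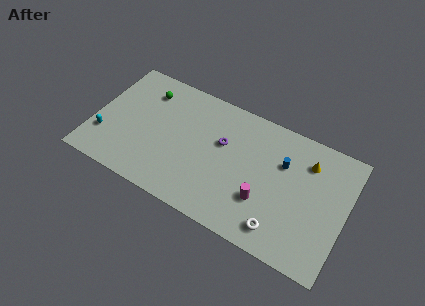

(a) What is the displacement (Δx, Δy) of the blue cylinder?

(-0.7, 1.6)

The blue cylinder started near (14.4, 4.9) and ended near (13.7, 6.5).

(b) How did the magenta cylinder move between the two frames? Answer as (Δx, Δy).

(-3.3, 1.9)

The magenta cylinder was at about (16.0, 1.2) and moved to about (12.7, 3.1).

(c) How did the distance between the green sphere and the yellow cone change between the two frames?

+1.7

They were about 10.3 units apart before and 12.0 after — 1.7 units further apart.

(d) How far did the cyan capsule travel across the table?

1.7

From (1.9, 1.4) to (1.0, 2.8), the cyan capsule covered √(0.9² + 1.4²) ≈ 1.7 units.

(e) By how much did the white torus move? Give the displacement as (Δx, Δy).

(-2.9, -1.0)

From the two frames, the white torus sits at roughly (17.0, 2.6) before and (14.1, 1.6) after.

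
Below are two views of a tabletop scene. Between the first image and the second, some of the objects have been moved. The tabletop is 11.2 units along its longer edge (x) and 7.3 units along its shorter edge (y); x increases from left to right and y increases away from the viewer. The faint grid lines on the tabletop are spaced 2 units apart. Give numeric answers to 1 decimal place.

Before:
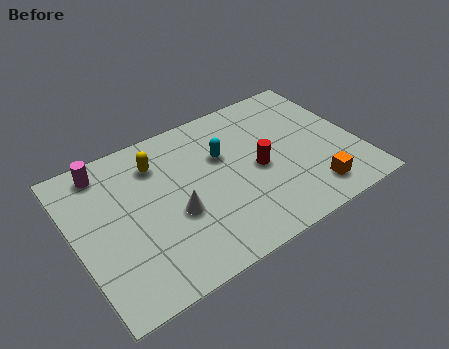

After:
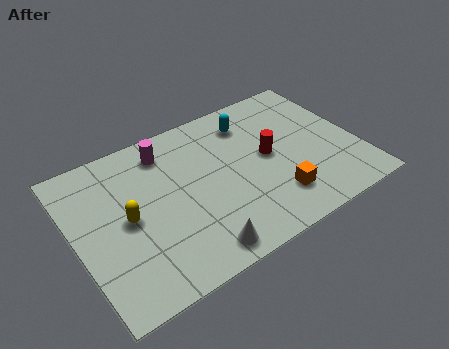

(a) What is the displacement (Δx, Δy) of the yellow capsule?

(-1.5, -2.0)

The yellow capsule was at about (3.5, 5.6) and moved to about (2.0, 3.6).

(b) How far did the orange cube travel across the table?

1.5

The orange cube moved from about (9.0, 1.3) to (7.6, 1.7), a distance of √(1.4² + 0.4²) ≈ 1.5.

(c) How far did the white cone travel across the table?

2.1

The white cone was near (3.8, 2.9) before and (4.3, 0.9) after, so it travelled √(0.5² + 2.0²) ≈ 2.1 units.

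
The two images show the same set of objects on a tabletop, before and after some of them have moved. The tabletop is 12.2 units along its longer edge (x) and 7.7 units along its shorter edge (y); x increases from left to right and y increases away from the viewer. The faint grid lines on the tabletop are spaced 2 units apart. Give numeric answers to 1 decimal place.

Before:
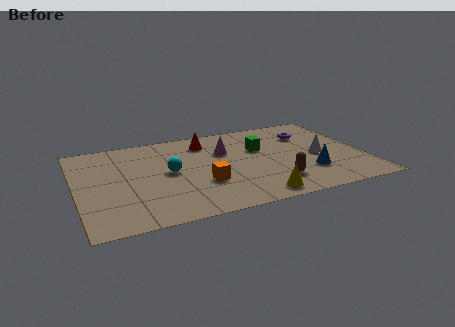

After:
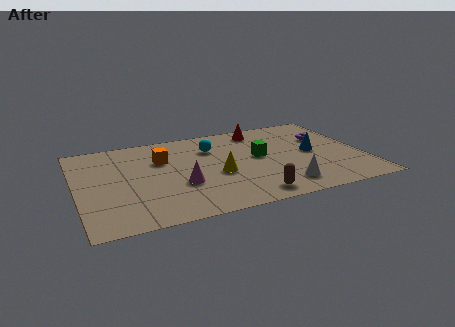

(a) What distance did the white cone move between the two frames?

2.8

From (10.3, 3.5) to (8.5, 1.4), the white cone covered √(1.8² + 2.1²) ≈ 2.8 units.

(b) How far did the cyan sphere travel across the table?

2.6

From (3.9, 4.0) to (5.9, 5.6), the cyan sphere covered √(2.0² + 1.6²) ≈ 2.6 units.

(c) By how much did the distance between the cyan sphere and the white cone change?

-1.5

They were about 6.4 units apart before and 4.9 after — 1.5 units closer together.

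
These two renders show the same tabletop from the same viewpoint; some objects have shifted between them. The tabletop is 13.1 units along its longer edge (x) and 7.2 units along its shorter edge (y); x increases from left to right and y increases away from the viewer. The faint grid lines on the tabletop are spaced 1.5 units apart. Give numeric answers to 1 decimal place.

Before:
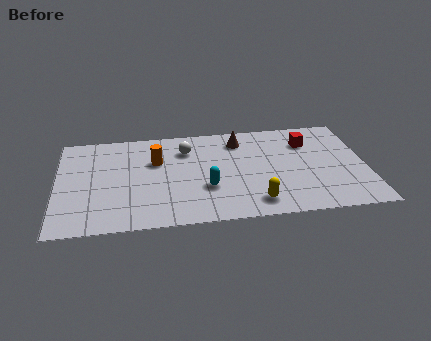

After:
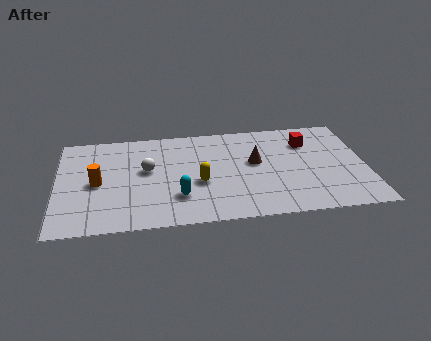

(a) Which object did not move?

the red cube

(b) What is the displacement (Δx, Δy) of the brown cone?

(0.6, -1.7)

The brown cone started near (7.8, 5.8) and ended near (8.4, 4.1).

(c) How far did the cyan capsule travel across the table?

1.3

The cyan capsule was near (6.3, 2.5) before and (5.1, 2.0) after, so it travelled √(1.2² + 0.5²) ≈ 1.3 units.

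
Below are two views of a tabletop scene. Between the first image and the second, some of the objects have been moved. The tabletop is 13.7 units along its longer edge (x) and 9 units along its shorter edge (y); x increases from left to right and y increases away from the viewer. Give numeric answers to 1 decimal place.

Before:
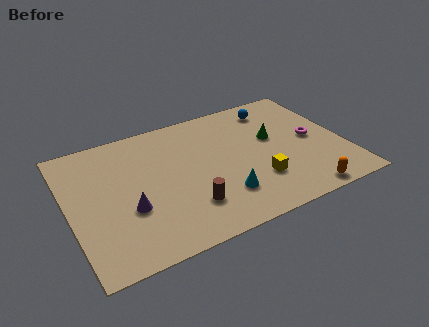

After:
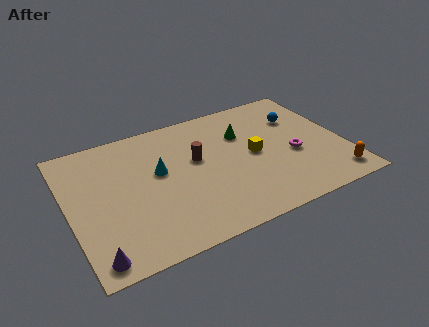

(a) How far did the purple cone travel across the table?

3.0

The purple cone was near (2.8, 3.3) before and (0.9, 1.0) after, so it travelled √(1.9² + 2.3²) ≈ 3.0 units.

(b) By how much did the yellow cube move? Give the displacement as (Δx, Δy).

(0.1, 1.9)

The yellow cube was at about (9.1, 2.6) and moved to about (9.2, 4.5).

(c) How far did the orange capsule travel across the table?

1.8

From (11.1, 0.8) to (12.8, 1.3), the orange capsule covered √(1.7² + 0.5²) ≈ 1.8 units.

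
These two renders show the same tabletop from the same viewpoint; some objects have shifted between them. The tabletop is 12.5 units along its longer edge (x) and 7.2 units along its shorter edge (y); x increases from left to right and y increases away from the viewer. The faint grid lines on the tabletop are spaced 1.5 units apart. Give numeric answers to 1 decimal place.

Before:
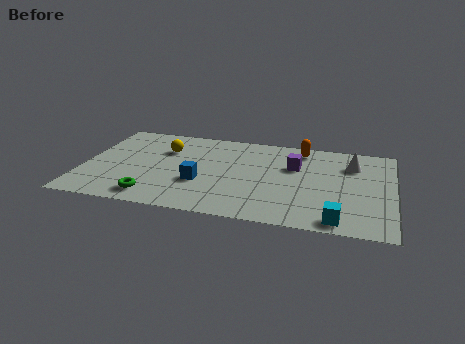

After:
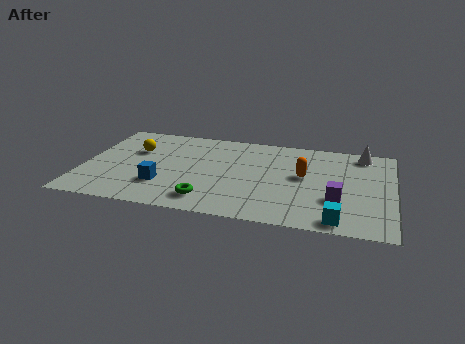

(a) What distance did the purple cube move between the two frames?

2.9

From (8.5, 4.7) to (10.3, 2.4), the purple cube covered √(1.8² + 2.3²) ≈ 2.9 units.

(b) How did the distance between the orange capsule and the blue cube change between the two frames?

+0.6

Before: roughly 5.3 units apart; after: 5.9. That's 0.6 units further apart.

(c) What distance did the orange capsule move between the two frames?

2.2

The orange capsule was near (8.7, 6.2) before and (8.9, 4.0) after, so it travelled √(0.2² + 2.2²) ≈ 2.2 units.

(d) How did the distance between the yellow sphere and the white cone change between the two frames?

+1.7

They were about 7.6 units apart before and 9.3 after — 1.7 units further apart.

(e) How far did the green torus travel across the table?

2.2

From (3.0, 1.1) to (5.2, 1.3), the green torus covered √(2.2² + 0.2²) ≈ 2.2 units.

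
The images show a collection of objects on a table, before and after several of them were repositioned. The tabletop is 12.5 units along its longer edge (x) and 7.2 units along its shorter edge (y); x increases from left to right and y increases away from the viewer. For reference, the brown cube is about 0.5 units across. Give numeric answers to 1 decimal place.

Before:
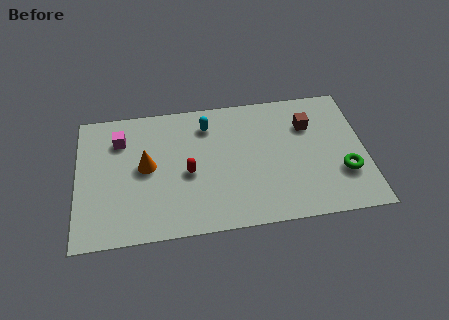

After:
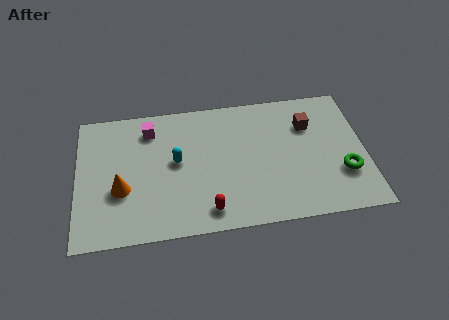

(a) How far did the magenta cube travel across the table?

1.4

The magenta cube was near (1.9, 5.4) before and (3.2, 5.8) after, so it travelled √(1.3² + 0.4²) ≈ 1.4 units.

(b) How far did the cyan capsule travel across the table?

2.3

The cyan capsule was near (5.7, 5.7) before and (4.3, 3.9) after, so it travelled √(1.4² + 1.8²) ≈ 2.3 units.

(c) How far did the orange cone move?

1.6

The orange cone moved from about (3.0, 3.8) to (1.9, 2.7), a distance of √(1.1² + 1.1²) ≈ 1.6.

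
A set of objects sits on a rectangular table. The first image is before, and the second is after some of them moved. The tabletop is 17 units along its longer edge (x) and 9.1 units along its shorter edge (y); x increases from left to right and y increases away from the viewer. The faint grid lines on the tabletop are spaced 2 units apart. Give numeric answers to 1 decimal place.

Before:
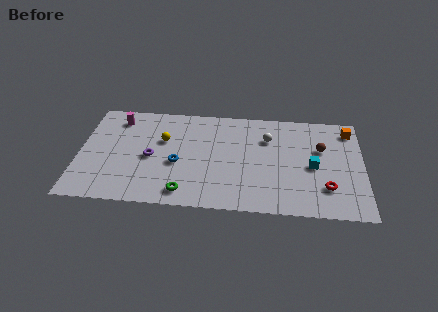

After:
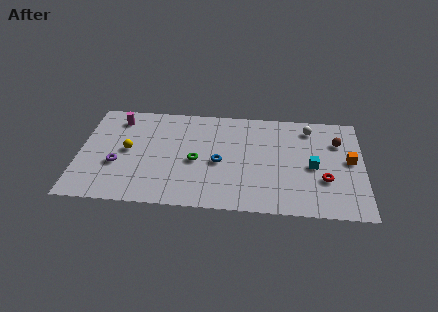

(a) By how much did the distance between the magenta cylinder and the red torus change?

-0.3

Before: roughly 13.6 units apart; after: 13.3. That's 0.3 units closer together.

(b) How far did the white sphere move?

2.7

The white sphere moved from about (11.3, 6.5) to (13.8, 7.6), a distance of √(2.5² + 1.1²) ≈ 2.7.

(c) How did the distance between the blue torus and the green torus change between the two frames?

-1.1

The distance was about 2.5 in the first image and 1.4 in the second, so they moved 1.1 units closer together.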